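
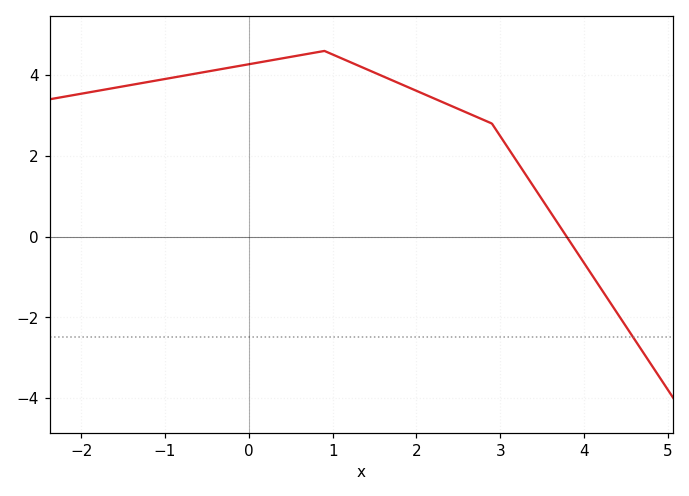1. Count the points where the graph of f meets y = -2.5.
1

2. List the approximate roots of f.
3.8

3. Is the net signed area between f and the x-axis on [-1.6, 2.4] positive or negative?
positive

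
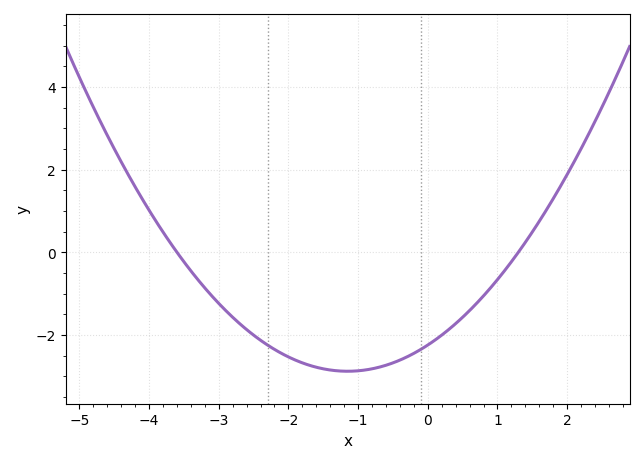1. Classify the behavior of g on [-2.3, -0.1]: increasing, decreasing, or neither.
neither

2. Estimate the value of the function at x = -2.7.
-1.8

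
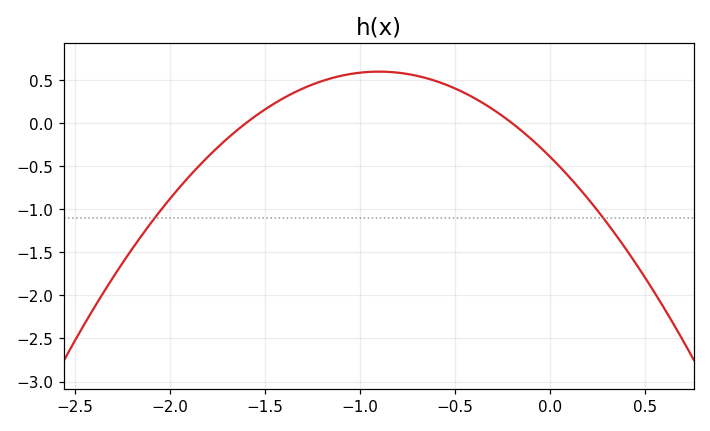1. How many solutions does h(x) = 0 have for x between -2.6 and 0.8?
2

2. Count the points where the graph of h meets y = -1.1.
2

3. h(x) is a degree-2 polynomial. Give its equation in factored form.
y = -1.22(x + 1.6)(x + 0.2)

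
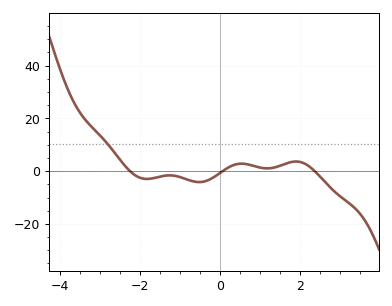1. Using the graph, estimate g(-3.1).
15.1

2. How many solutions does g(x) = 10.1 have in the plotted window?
1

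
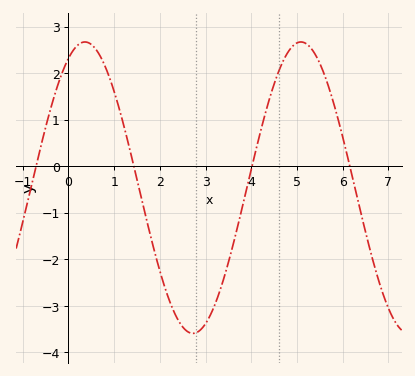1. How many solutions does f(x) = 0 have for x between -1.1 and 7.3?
4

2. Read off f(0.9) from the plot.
1.9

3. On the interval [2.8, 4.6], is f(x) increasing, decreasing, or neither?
increasing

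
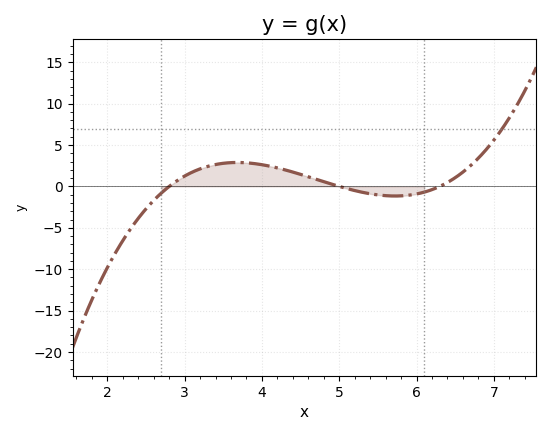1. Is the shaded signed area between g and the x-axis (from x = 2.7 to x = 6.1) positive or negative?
positive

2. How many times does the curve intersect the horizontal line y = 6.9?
1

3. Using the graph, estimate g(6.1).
-0.5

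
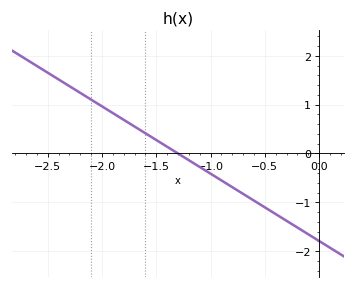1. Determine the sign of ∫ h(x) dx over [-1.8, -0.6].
negative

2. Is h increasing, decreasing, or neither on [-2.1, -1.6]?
decreasing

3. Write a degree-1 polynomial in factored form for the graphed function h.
y = -1.38(x + 1.3)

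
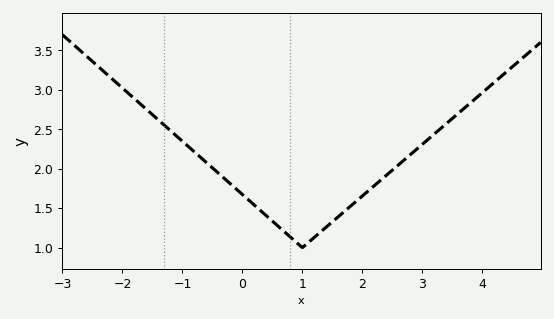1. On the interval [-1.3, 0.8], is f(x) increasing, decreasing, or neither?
decreasing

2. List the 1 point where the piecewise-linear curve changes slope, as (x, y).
(1, 1)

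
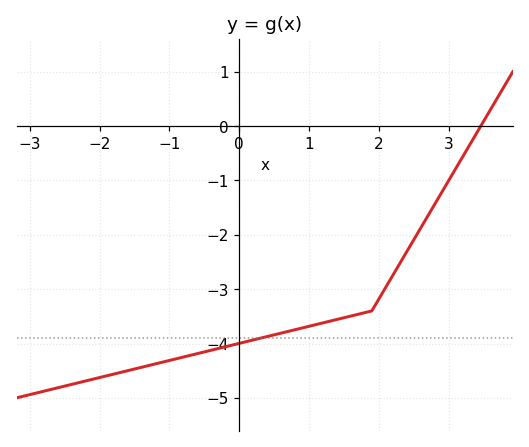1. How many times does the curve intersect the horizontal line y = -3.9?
1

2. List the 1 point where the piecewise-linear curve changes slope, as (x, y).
(1.9, -3.4)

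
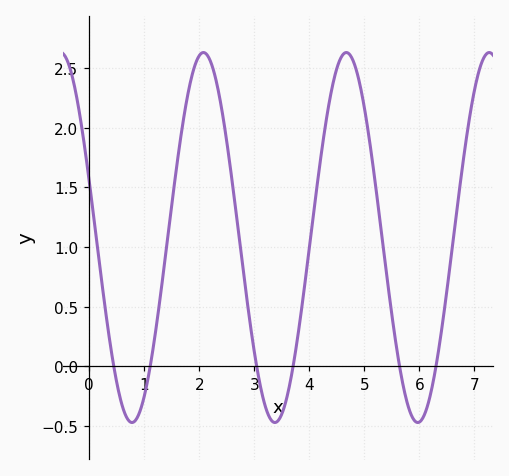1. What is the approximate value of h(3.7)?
-0.013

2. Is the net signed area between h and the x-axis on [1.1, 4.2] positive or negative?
positive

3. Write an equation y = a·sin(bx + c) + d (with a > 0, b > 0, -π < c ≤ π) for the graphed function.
y = 1.55sin(2.42x + 2.83) + 1.08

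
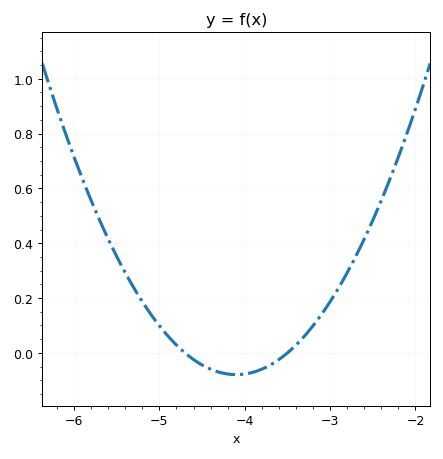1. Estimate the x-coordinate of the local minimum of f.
-4.1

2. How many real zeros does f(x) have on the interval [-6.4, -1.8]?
2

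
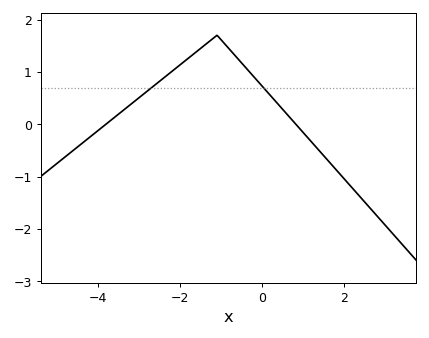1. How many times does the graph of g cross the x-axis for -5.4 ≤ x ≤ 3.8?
2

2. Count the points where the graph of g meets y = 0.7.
2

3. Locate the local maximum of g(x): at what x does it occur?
-1.1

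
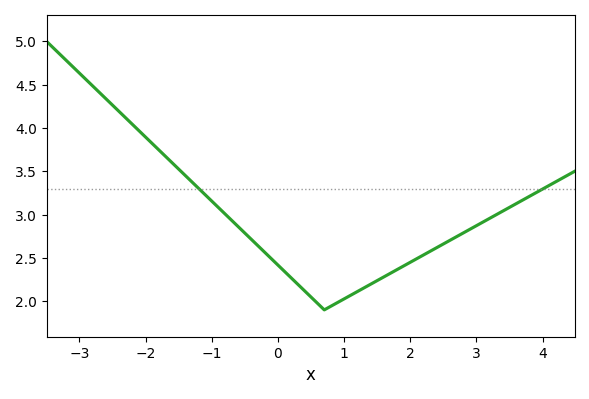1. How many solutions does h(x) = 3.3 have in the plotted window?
2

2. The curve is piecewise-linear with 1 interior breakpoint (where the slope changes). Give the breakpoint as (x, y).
(0.7, 1.9)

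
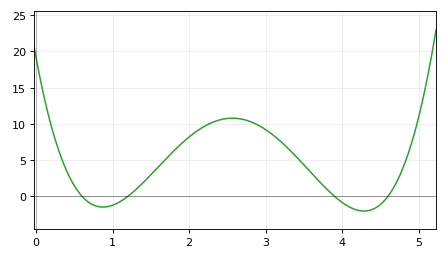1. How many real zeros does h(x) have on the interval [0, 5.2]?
4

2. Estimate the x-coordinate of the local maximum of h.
2.6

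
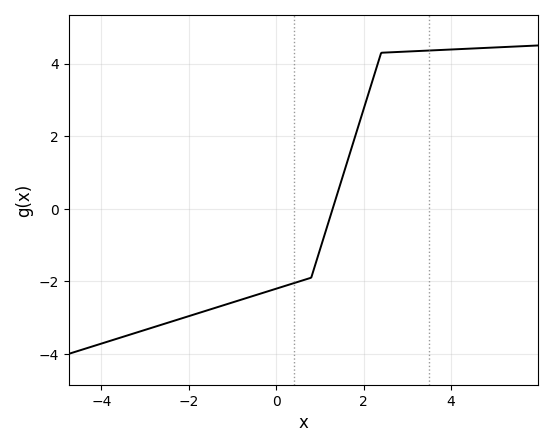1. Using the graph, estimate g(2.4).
4.3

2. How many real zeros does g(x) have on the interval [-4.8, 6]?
1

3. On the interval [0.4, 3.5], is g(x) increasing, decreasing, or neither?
increasing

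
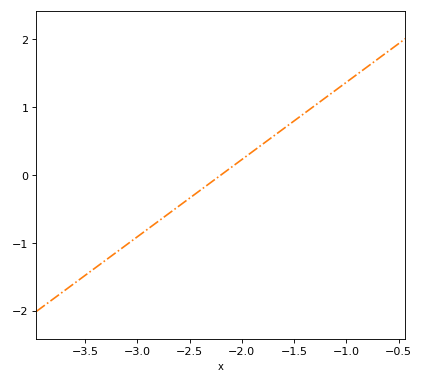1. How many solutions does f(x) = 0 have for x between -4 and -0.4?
1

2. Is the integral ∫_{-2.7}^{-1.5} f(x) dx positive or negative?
positive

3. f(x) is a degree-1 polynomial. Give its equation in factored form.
y = 1.14(x + 2.2)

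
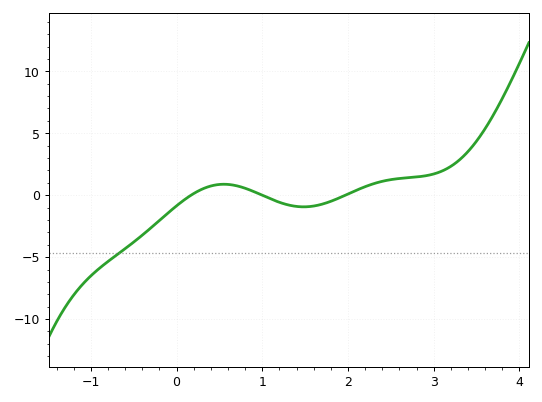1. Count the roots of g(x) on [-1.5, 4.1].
3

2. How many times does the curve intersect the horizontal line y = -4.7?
1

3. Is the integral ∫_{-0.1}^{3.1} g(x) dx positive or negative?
positive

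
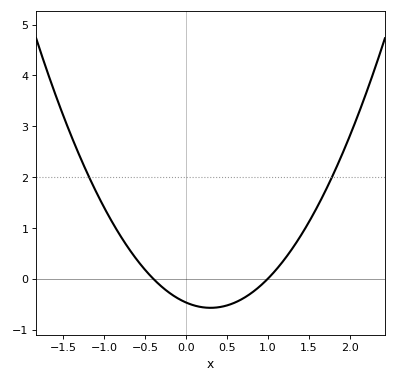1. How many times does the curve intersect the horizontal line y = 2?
2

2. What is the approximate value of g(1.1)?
0.2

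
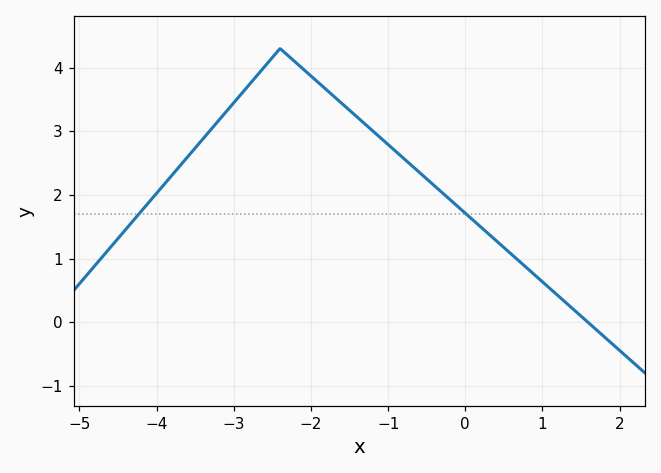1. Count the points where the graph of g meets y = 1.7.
2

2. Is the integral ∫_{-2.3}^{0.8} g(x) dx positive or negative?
positive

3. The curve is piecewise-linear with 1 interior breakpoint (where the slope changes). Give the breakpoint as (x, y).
(-2.4, 4.3)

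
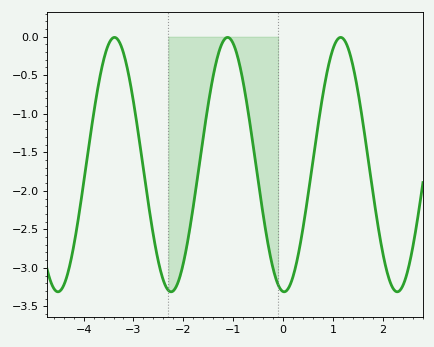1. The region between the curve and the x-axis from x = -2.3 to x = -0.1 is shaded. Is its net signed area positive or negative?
negative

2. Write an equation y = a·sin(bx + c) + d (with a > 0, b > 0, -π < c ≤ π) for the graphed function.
y = 1.65sin(2.8x - 1.6) - 1.66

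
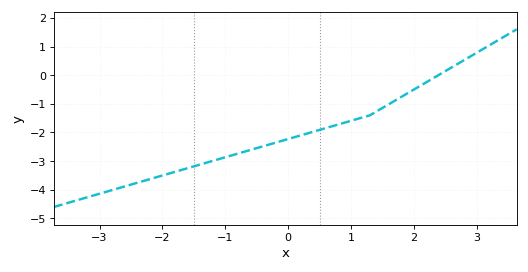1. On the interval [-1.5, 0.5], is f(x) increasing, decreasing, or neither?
increasing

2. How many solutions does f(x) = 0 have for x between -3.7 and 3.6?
1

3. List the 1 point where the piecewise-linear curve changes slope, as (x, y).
(1.3, -1.4)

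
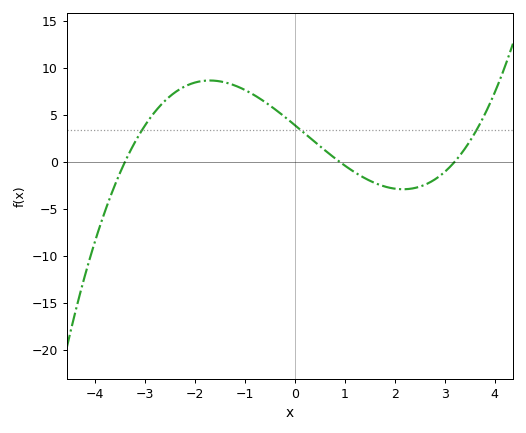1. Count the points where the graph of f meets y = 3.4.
3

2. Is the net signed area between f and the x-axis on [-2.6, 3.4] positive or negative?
positive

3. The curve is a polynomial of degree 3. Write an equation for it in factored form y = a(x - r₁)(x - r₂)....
y = 0.4(x + 3.4)(x - 0.9)(x - 3.2)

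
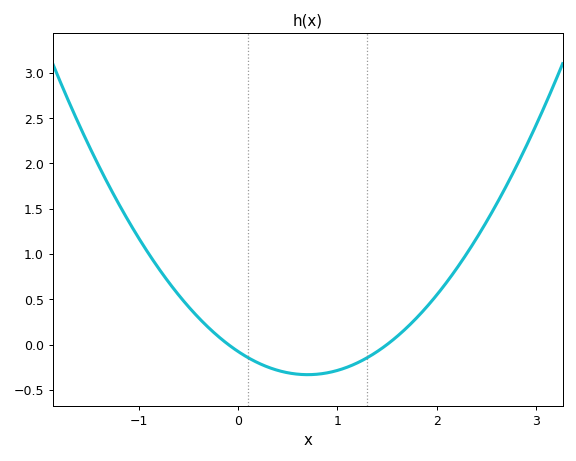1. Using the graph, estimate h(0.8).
-0.328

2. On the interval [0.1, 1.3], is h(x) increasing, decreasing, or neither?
neither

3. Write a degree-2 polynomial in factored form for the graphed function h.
y = 0.52(x + 0.1)(x - 1.5)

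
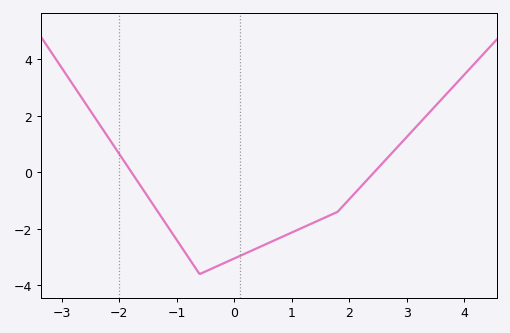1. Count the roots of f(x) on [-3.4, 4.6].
2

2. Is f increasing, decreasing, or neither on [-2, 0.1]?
neither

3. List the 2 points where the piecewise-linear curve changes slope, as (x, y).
(-0.6, -3.6); (1.8, -1.4)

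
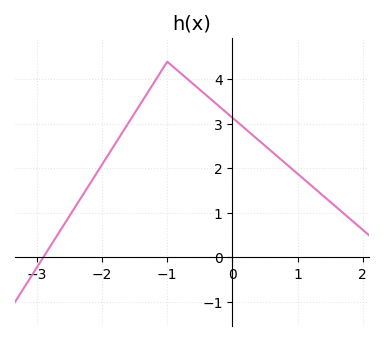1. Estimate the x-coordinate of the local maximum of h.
-1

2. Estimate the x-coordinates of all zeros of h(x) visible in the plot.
-2.9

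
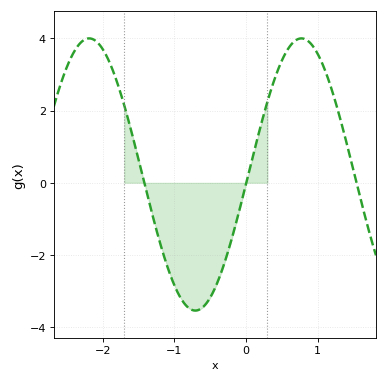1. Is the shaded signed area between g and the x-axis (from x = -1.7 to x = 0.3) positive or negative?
negative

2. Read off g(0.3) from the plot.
2.25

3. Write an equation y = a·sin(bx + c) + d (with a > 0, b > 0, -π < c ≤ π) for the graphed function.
y = 3.77sin(2.12x - 0.07) + 0.23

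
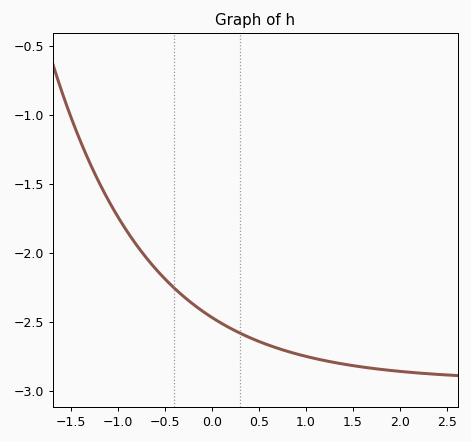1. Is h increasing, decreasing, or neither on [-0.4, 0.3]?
decreasing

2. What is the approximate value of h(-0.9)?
-1.85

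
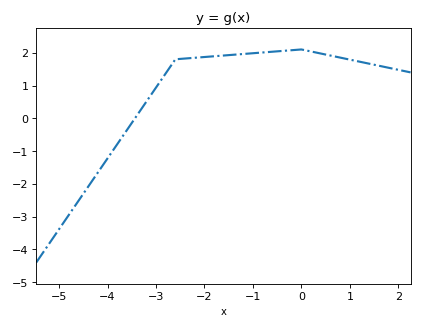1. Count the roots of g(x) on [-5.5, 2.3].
1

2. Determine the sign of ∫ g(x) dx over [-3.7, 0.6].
positive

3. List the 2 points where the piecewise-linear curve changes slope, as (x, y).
(-2.6, 1.8); (0, 2.1)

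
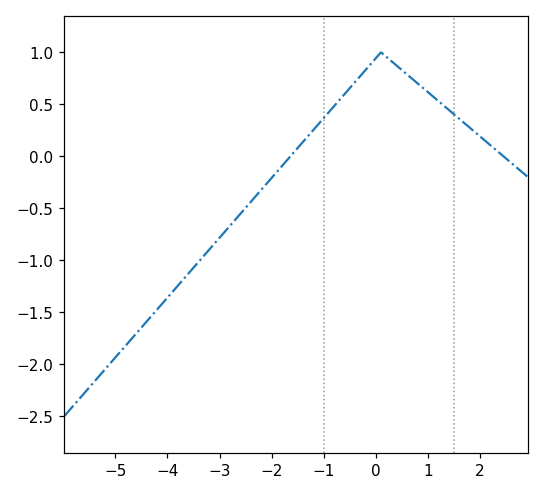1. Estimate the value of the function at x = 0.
0.95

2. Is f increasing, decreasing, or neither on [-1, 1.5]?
neither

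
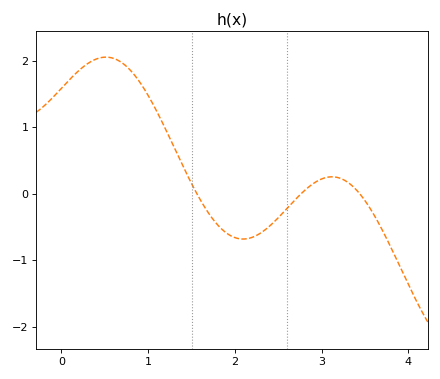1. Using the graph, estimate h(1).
1.5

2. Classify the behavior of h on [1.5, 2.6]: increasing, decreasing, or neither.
neither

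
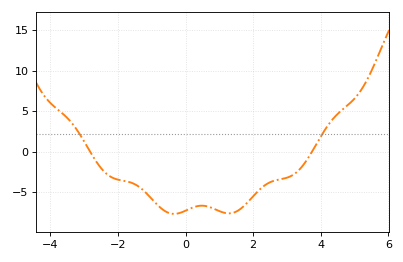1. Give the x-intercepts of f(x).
-2.82, 3.74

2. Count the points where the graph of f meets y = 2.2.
2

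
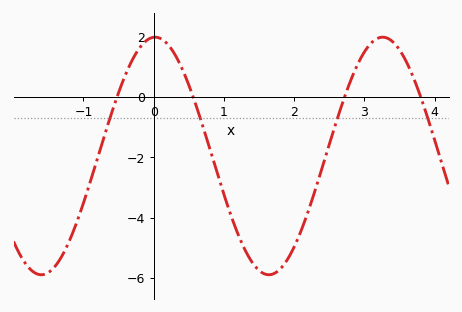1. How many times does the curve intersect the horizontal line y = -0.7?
4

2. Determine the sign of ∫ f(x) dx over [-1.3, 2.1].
negative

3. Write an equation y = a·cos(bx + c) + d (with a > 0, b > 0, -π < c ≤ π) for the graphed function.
y = 3.93cos(1.9x - 0.04) - 1.95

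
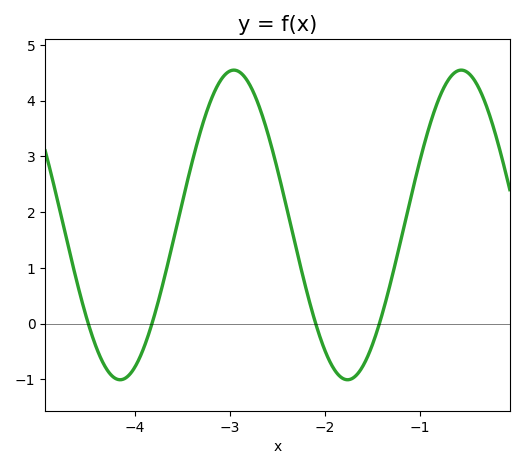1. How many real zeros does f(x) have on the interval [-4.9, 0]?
4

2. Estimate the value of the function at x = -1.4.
0.14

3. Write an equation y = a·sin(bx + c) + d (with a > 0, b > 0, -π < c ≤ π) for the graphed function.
y = 2.78sin(2.62x + 3.04) + 1.77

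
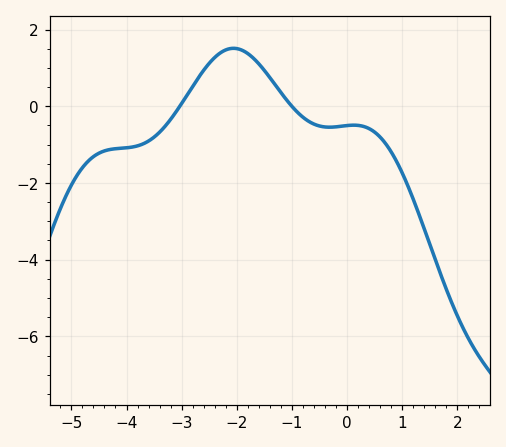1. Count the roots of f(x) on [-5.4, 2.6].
2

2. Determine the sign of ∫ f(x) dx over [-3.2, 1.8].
negative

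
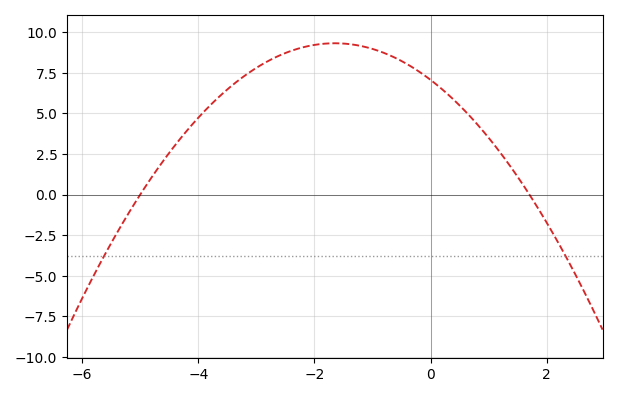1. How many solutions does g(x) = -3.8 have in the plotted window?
2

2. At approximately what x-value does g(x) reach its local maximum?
-1.6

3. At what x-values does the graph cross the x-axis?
-5, 1.6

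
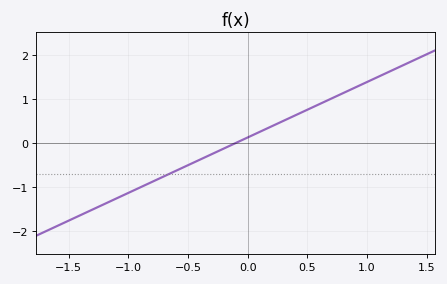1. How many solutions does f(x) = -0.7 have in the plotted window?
1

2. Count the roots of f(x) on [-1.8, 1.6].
1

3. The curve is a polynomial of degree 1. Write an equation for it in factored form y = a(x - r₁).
y = 1.26(x + 0.1)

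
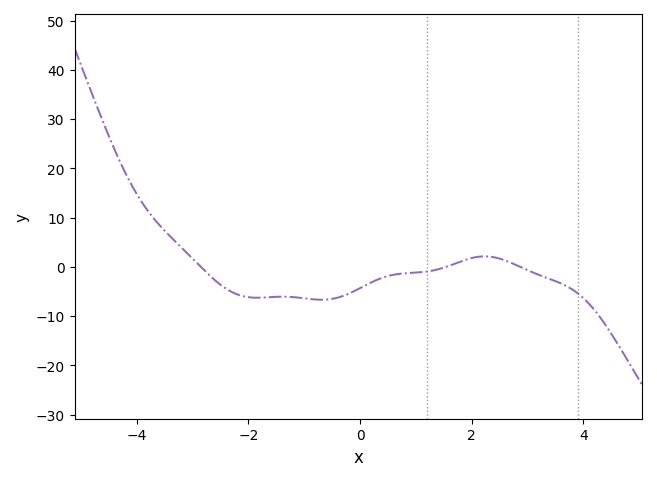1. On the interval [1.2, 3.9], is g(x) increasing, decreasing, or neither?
neither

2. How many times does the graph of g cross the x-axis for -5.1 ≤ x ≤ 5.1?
3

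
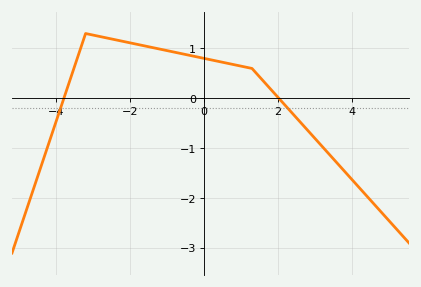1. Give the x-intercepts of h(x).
-3.8, 2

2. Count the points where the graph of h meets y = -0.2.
2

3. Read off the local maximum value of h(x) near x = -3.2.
1.3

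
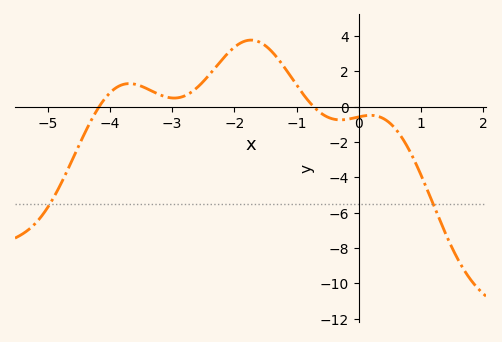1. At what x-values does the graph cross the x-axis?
-4.2, -0.8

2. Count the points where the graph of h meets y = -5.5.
2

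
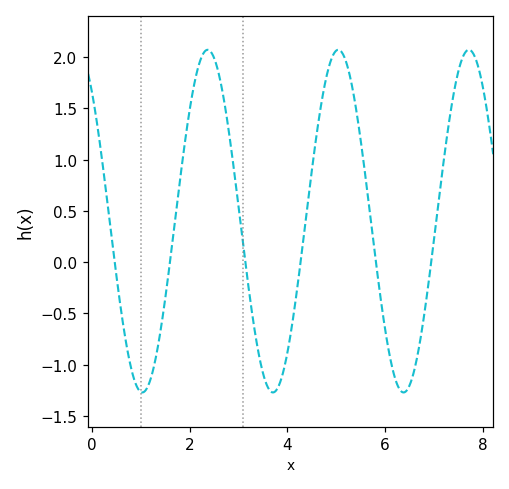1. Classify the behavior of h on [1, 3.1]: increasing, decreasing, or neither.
neither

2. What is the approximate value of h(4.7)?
1.55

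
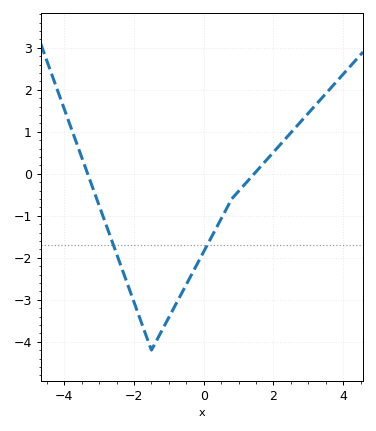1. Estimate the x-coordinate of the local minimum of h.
-1.6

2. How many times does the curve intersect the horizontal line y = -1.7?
2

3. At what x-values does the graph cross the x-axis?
-3.4, 1.4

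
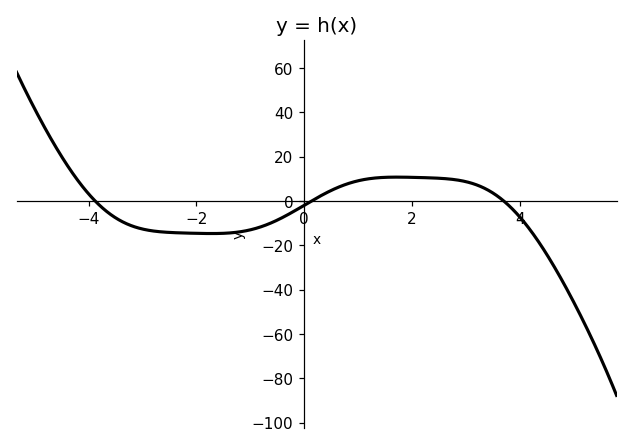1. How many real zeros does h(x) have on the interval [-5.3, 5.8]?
3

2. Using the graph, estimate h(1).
9.04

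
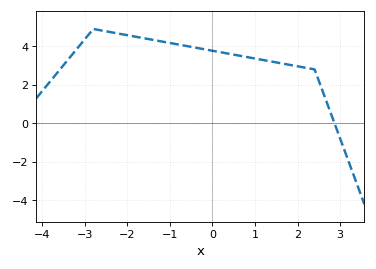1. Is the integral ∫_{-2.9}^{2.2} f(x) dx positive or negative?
positive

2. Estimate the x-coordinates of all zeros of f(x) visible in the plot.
2.87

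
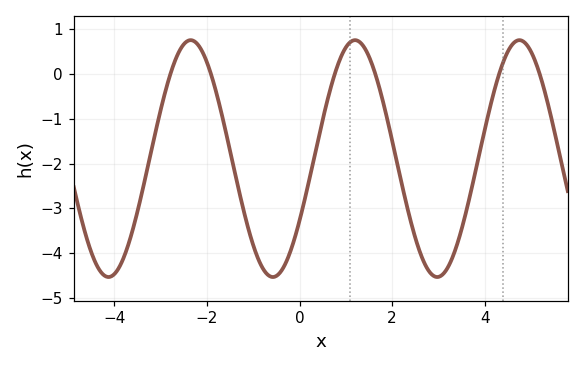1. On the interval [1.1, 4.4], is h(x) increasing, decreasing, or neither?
neither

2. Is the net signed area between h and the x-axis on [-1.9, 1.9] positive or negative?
negative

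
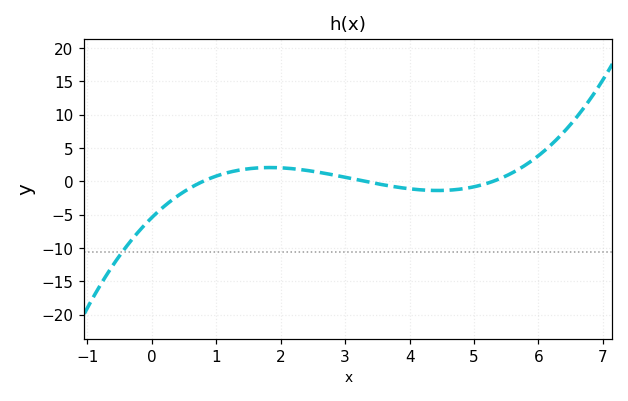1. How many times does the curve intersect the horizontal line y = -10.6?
1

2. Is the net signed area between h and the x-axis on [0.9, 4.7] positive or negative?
positive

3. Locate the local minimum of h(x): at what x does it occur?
4.4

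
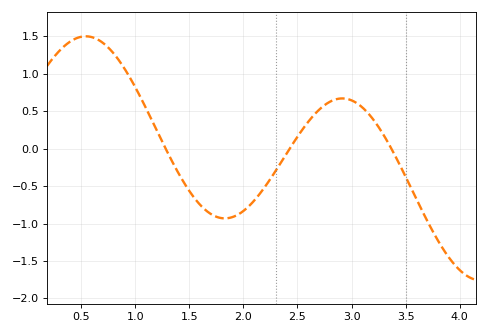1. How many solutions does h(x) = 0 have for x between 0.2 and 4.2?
3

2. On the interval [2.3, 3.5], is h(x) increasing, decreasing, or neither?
neither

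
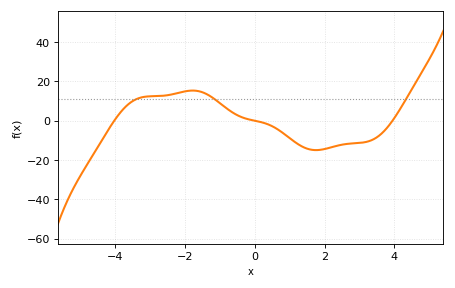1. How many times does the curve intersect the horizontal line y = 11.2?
3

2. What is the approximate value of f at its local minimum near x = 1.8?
-14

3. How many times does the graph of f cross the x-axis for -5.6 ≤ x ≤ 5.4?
3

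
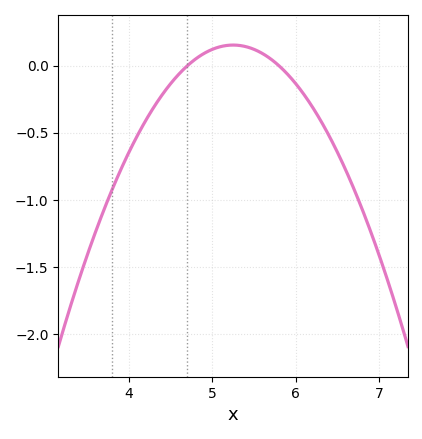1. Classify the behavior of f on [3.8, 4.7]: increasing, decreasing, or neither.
increasing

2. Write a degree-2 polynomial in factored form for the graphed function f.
y = -0.51(x - 4.7)(x - 5.8)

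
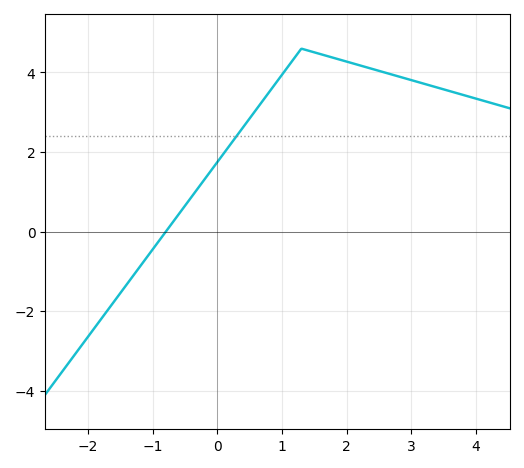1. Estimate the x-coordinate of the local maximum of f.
1.3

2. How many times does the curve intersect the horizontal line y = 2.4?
1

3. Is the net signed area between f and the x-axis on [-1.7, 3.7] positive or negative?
positive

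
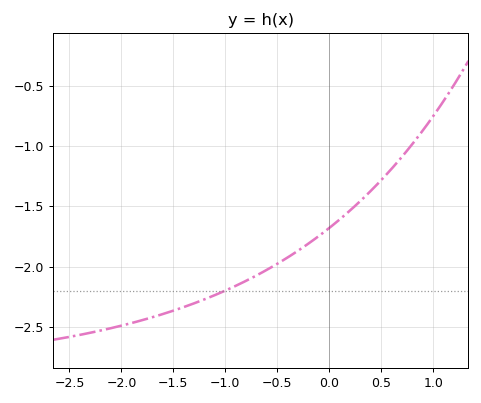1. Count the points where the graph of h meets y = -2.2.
1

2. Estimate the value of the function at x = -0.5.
-1.98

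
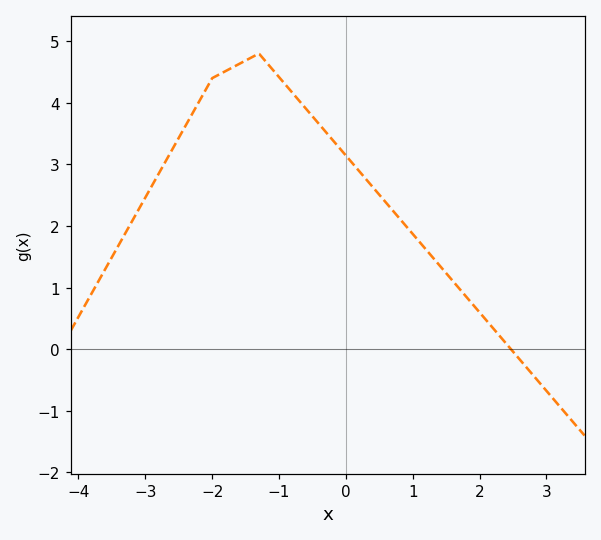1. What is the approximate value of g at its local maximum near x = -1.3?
4.8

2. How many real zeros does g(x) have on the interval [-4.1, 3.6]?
1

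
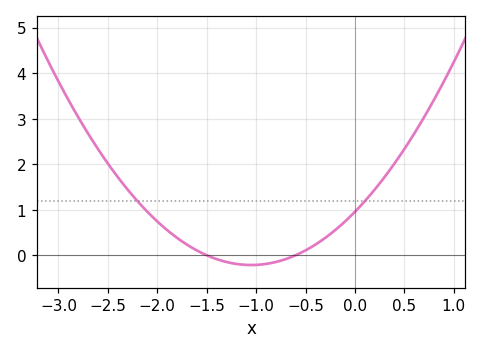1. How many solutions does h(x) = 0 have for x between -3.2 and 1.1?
2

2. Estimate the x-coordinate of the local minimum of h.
-1.05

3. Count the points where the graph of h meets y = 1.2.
2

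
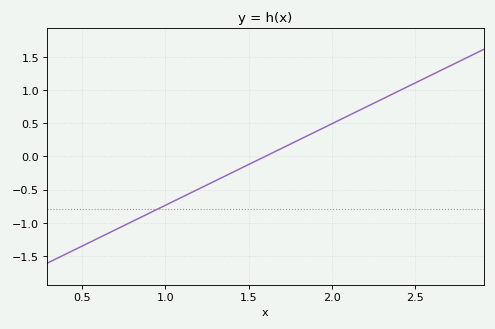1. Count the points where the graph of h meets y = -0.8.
1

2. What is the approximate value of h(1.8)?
0.246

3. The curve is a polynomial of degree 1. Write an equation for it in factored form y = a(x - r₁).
y = 1.23(x - 1.6)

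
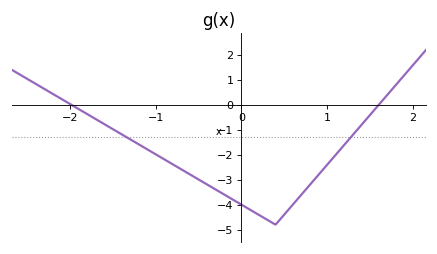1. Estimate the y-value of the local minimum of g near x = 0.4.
-4.8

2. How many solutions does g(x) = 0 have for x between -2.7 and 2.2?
2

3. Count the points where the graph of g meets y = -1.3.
2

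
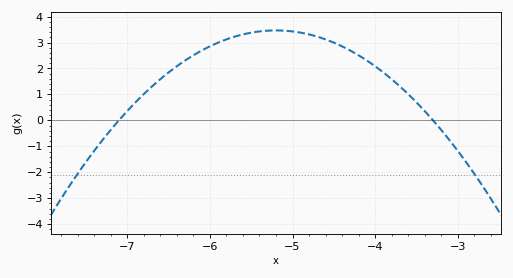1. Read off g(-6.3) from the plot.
2.3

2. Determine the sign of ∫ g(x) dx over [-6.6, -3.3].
positive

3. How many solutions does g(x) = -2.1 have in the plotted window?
2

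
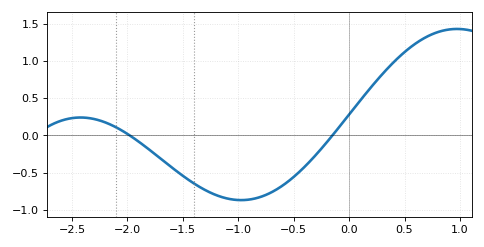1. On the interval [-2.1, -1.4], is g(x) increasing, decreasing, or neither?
decreasing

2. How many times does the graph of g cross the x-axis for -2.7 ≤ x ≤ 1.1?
2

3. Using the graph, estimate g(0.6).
1.23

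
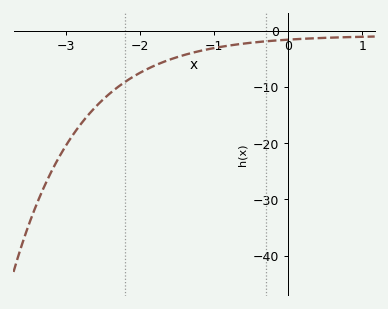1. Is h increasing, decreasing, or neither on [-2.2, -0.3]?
increasing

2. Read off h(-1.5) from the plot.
-5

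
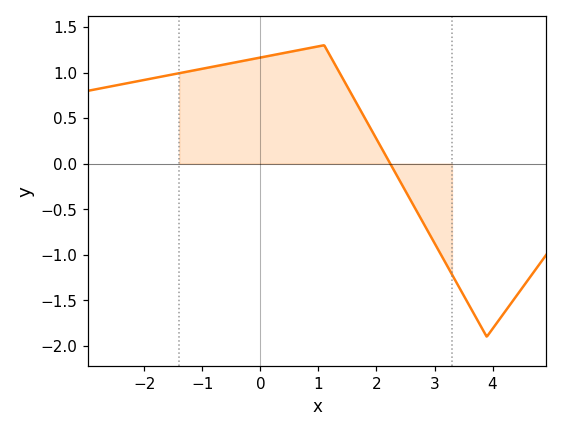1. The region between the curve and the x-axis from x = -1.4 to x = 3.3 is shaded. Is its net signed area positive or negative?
positive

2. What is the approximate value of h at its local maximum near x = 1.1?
1.3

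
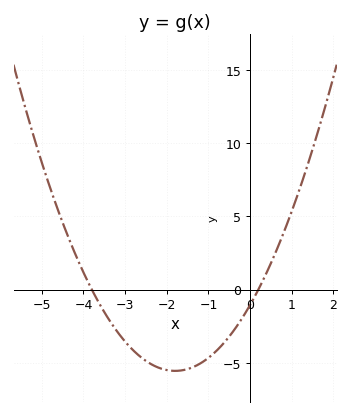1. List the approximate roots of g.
-3.8, 0.2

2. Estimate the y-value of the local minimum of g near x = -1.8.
-5.5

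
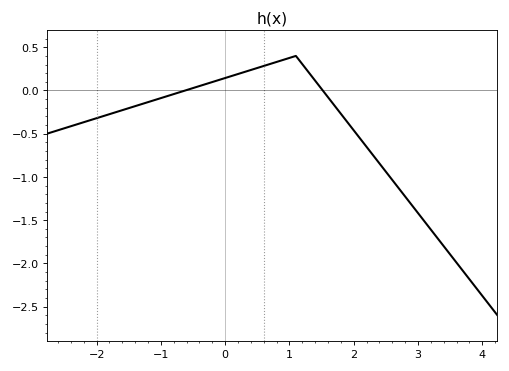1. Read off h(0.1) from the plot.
0.15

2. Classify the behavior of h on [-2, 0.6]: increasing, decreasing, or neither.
increasing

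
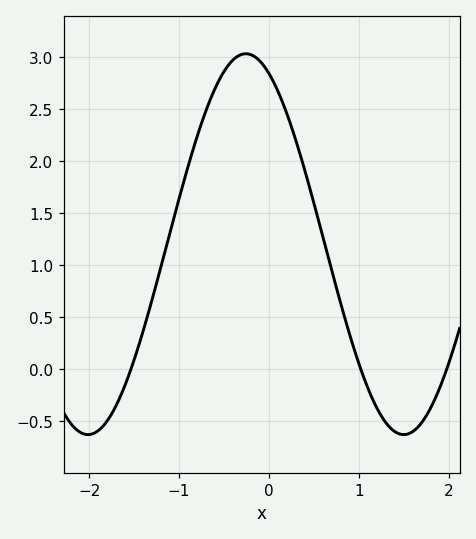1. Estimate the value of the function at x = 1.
0.049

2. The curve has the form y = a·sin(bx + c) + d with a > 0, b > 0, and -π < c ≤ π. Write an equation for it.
y = 1.83sin(1.79x + 2.03) + 1.2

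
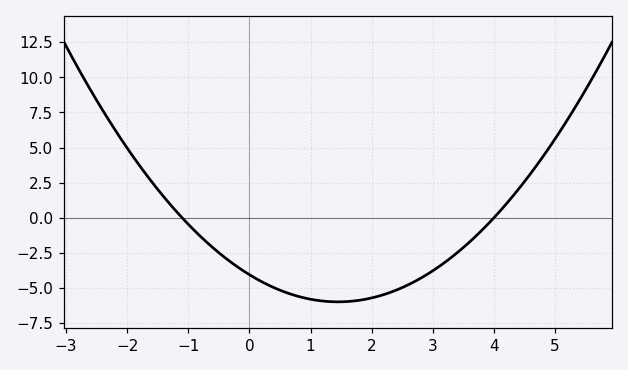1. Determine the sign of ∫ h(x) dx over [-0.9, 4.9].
negative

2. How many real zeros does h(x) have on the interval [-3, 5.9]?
2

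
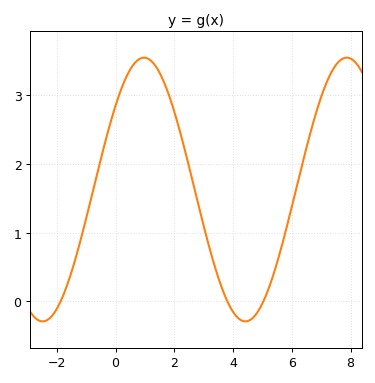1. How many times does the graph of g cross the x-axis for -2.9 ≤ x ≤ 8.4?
3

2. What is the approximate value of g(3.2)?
0.774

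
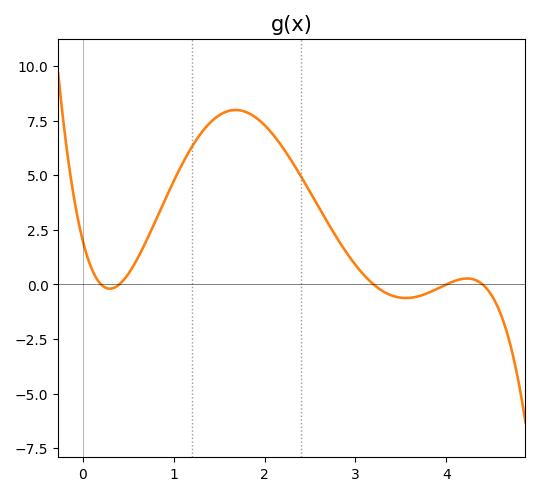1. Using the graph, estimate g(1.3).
6.93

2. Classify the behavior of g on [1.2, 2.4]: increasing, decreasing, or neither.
neither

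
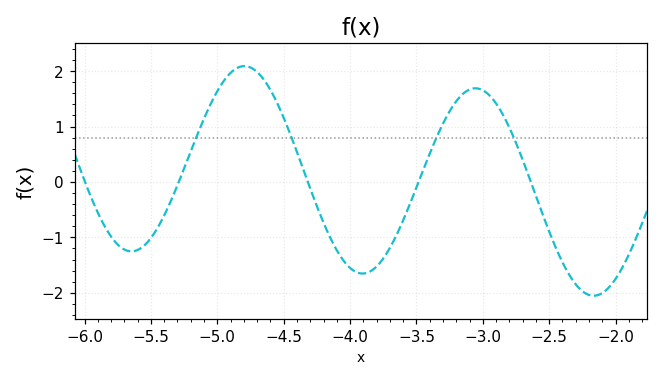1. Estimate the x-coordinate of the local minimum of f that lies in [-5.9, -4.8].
-5.6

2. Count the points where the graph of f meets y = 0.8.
4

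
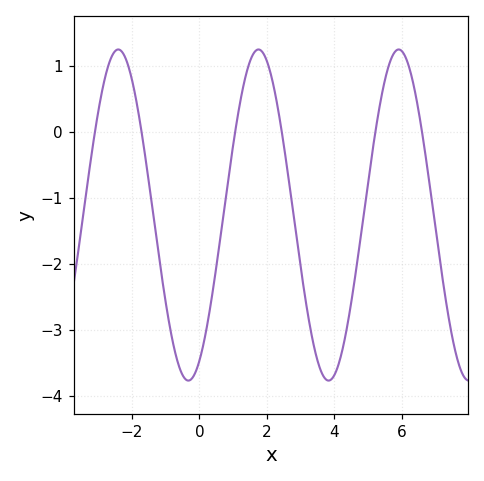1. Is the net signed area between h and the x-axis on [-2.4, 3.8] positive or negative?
negative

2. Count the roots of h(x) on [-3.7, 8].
6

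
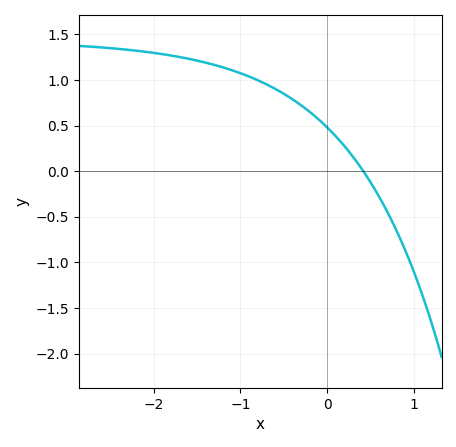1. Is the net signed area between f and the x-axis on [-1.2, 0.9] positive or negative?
positive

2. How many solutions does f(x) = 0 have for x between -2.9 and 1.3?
1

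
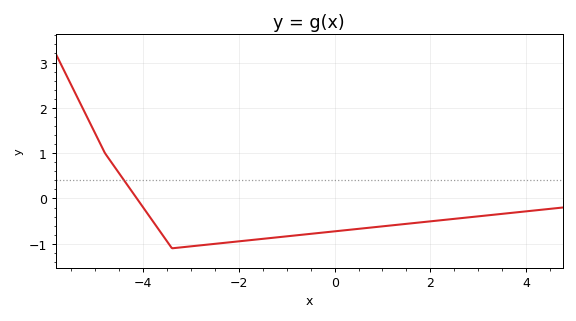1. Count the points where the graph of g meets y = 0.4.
1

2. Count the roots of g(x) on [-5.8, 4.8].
1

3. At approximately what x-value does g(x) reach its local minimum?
-3.4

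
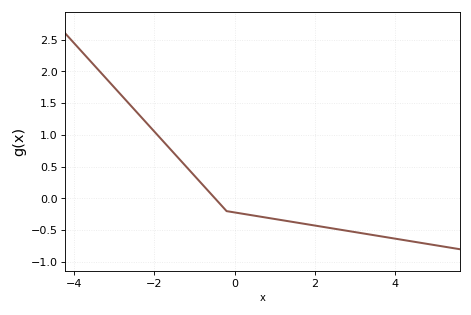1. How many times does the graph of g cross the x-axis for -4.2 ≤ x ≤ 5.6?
1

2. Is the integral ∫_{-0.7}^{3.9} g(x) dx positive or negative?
negative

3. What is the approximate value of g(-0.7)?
0.148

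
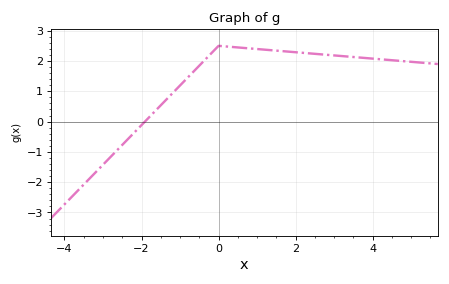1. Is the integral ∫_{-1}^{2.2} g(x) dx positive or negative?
positive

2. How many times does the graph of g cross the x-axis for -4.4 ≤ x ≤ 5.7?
1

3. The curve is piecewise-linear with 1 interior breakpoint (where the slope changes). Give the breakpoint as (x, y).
(0, 2.5)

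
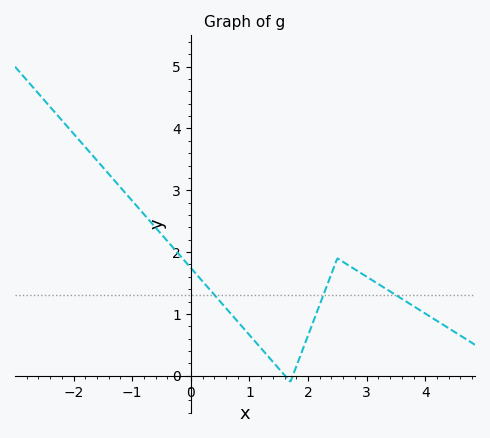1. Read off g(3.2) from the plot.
1.5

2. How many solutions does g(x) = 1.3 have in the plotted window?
3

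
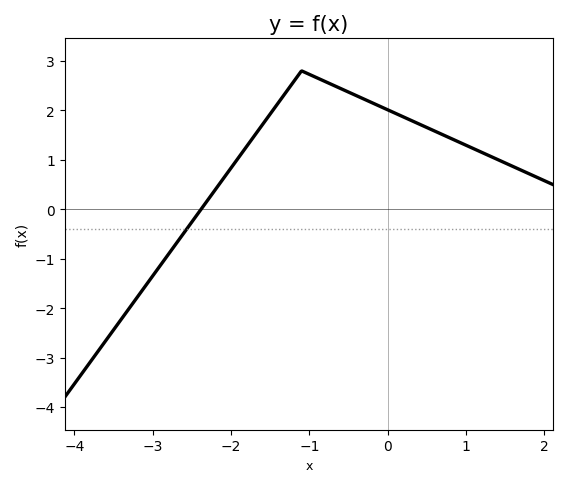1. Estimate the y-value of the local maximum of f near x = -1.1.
2.8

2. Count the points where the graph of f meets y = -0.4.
1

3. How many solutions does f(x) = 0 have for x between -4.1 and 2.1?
1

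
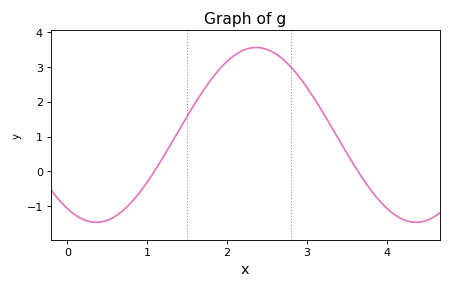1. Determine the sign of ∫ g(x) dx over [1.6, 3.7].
positive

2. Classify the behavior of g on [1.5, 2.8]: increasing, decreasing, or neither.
neither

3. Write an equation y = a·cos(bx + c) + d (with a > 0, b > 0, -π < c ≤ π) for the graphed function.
y = 2.51cos(1.57x + 2.57) + 1.05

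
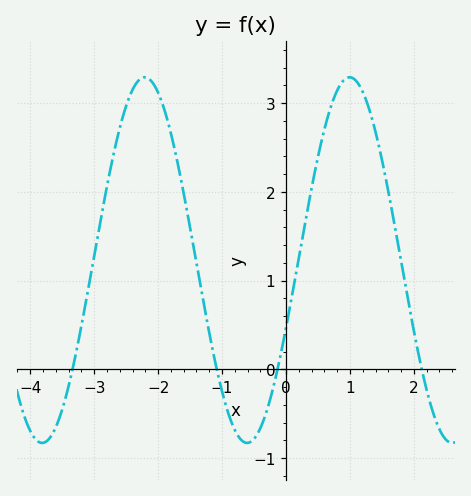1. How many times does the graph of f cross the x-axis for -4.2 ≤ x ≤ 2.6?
4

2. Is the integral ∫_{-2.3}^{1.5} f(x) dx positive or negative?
positive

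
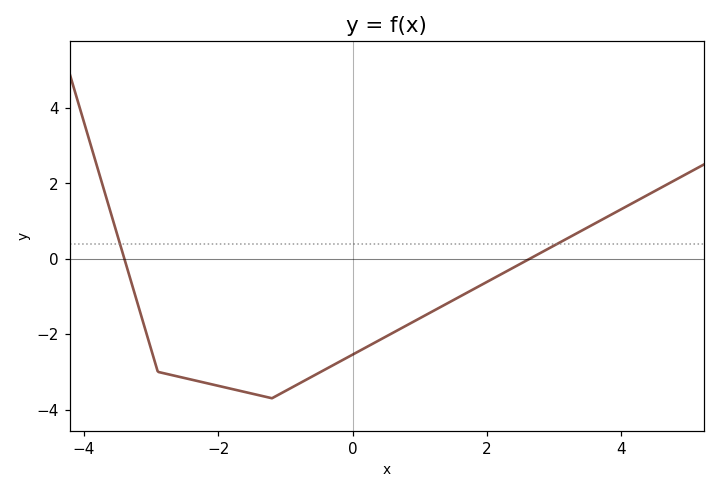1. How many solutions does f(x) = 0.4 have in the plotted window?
2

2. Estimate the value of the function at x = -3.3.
-0.592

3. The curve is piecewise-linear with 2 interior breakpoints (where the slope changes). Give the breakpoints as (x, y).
(-2.9, -3); (-1.2, -3.7)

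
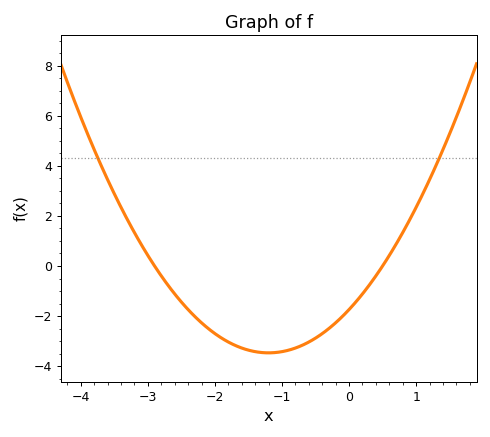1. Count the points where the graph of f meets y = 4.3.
2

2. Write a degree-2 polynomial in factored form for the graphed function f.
y = 1.2(x + 2.9)(x - 0.5)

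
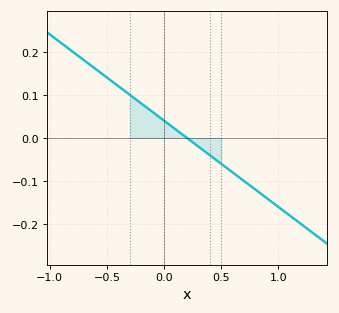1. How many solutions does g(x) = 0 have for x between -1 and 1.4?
1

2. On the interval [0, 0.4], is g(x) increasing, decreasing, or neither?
decreasing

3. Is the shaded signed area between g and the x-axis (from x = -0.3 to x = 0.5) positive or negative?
positive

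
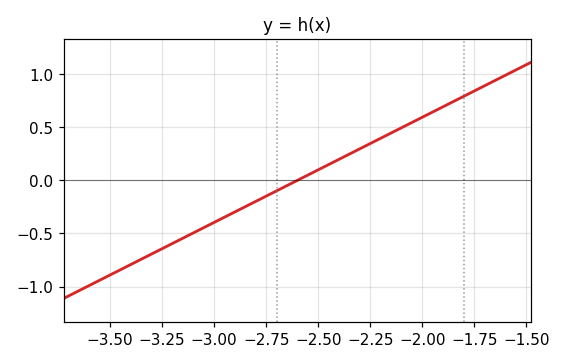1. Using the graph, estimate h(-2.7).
-0.1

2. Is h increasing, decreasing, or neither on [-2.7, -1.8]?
increasing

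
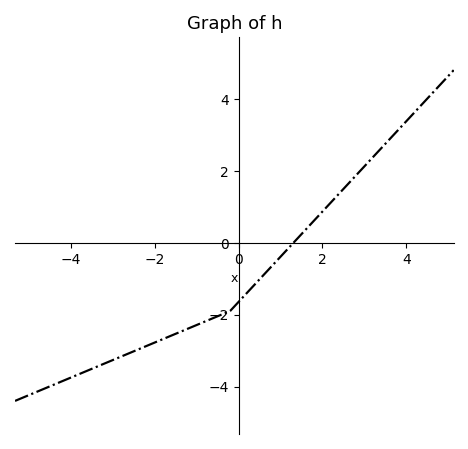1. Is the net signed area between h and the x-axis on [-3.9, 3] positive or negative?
negative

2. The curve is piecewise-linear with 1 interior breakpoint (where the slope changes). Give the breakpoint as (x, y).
(-0.2, -1.9)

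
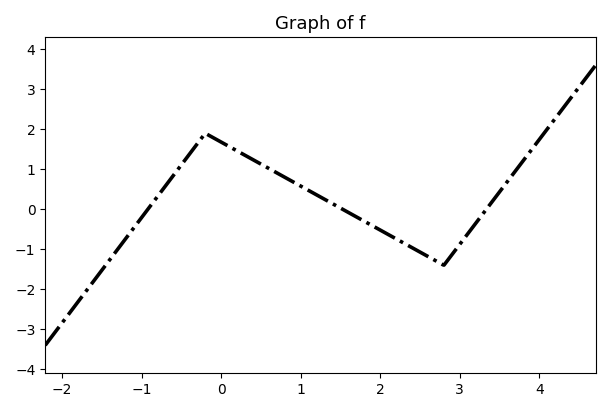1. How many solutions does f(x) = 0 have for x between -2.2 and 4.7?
3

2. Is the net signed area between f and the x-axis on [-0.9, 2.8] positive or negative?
positive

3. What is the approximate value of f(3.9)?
1.48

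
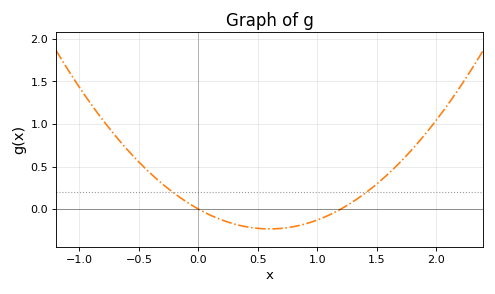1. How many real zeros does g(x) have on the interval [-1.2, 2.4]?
2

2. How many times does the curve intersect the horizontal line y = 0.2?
2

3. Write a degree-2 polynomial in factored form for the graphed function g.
y = 0.65(x - 0)(x - 1.2)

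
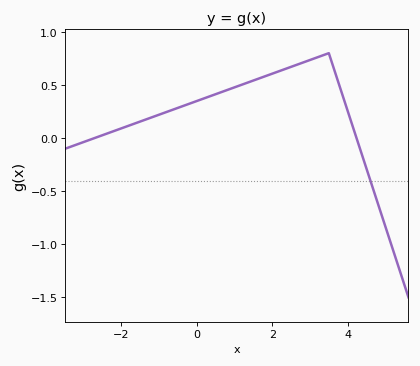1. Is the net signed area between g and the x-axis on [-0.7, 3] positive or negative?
positive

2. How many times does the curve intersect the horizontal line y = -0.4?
1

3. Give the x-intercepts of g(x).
-2.8, 4.2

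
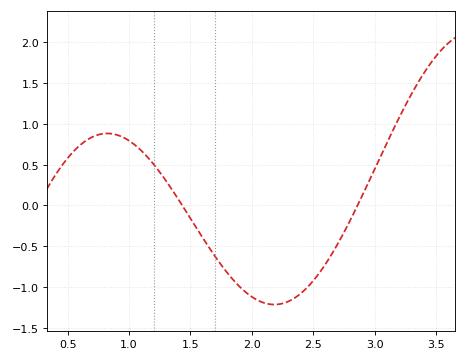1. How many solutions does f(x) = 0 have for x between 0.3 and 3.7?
2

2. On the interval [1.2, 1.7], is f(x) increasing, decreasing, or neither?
decreasing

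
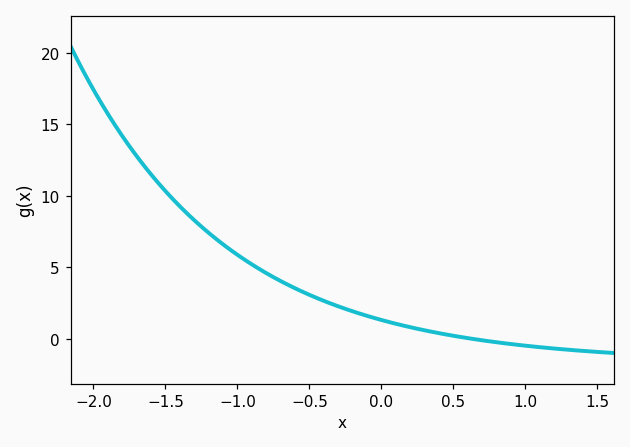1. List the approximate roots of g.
0.6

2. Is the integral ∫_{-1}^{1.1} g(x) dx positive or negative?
positive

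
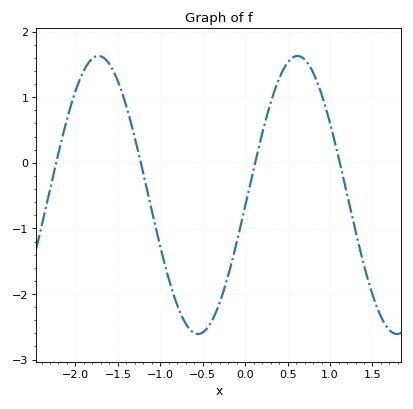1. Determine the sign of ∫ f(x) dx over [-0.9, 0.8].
negative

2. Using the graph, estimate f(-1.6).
1.5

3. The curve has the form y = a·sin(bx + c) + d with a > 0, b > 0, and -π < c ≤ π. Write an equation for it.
y = 2.12sin(2.7x - 0.08) - 0.49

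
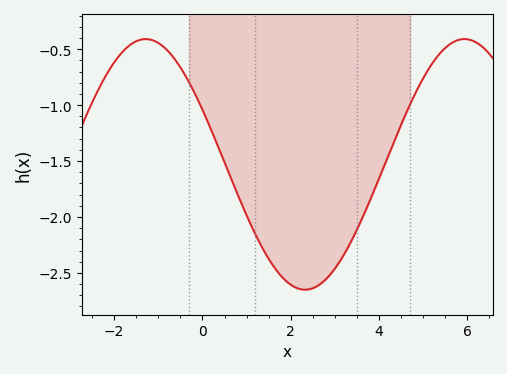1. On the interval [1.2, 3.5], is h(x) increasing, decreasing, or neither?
neither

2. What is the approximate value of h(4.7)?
-0.996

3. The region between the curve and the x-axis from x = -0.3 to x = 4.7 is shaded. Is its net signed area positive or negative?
negative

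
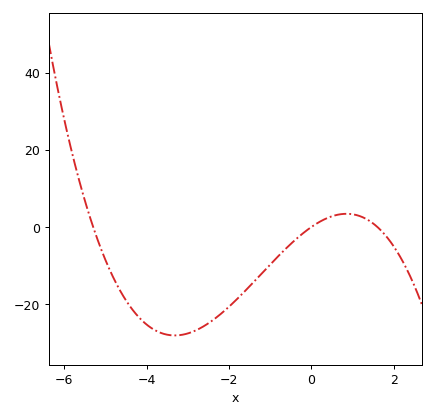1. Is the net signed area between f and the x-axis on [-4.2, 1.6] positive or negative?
negative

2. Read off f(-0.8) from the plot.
-8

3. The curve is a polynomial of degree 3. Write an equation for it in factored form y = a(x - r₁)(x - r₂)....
y = -0.87(x + 5.3)(x - 0)(x - 1.6)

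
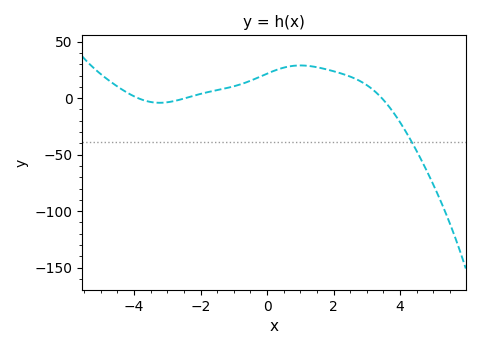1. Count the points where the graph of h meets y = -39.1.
1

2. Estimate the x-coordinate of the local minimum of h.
-3.2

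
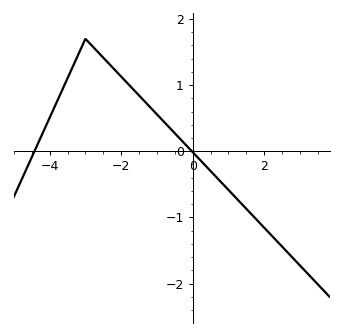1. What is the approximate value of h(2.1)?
-1.2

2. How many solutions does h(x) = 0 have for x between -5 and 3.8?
2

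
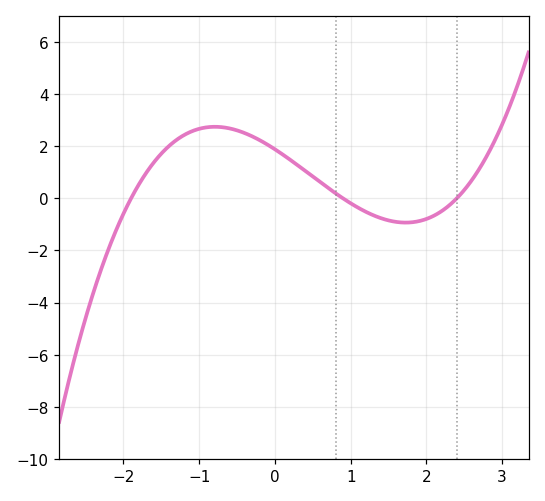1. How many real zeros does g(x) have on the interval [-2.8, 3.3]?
3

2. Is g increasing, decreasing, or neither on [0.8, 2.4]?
neither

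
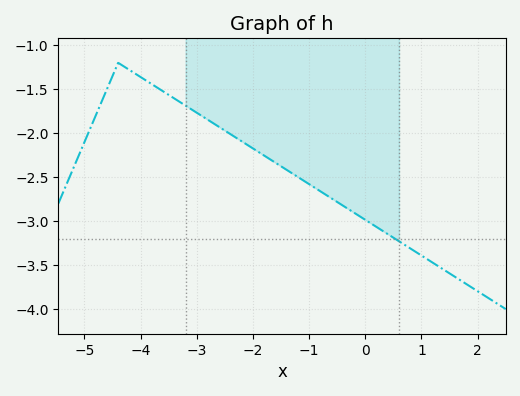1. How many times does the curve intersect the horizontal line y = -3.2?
1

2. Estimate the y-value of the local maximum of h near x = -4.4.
-1.2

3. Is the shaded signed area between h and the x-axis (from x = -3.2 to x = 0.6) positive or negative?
negative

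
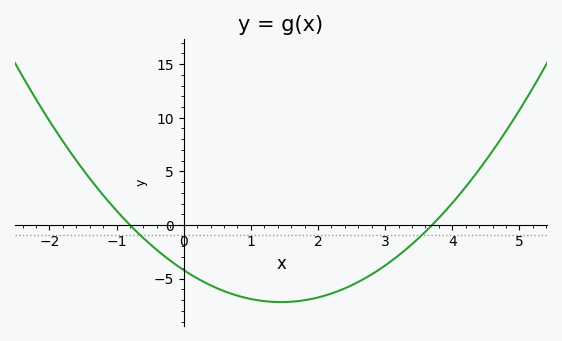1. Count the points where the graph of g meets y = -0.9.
2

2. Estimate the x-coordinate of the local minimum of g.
1.4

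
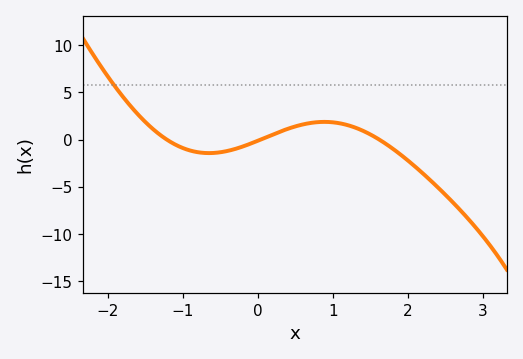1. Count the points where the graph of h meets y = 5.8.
1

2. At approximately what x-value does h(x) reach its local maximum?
0.9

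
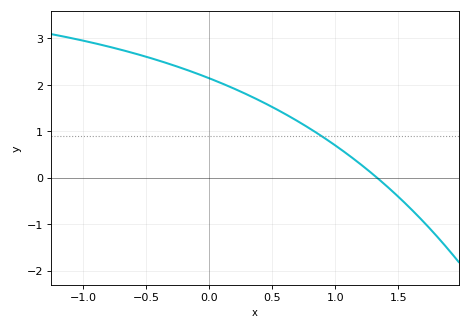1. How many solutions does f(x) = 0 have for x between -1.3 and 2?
1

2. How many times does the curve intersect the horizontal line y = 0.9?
1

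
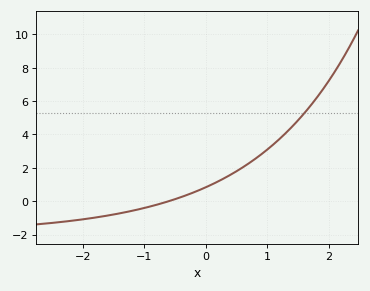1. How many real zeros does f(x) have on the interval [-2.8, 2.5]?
1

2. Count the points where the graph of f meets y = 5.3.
1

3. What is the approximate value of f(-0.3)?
0.4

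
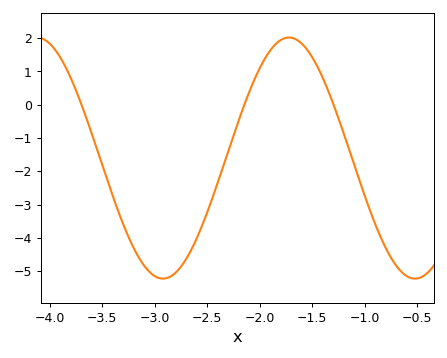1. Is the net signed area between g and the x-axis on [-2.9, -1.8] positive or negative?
negative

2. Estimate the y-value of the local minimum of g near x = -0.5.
-5.2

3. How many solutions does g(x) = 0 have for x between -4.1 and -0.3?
3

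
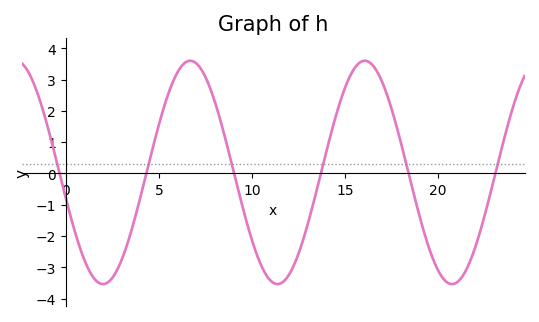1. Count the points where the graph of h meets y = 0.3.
6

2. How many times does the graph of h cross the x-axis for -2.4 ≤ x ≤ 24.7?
6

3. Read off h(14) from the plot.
0.69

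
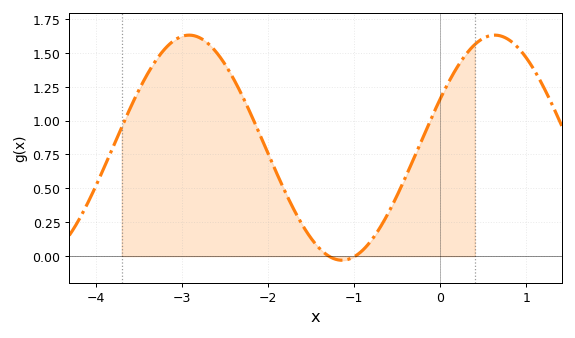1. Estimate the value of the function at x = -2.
0.757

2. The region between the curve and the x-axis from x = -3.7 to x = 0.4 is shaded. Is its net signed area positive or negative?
positive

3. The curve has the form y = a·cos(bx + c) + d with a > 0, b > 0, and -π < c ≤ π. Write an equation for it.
y = 0.83cos(1.77x - 1.12) + 0.8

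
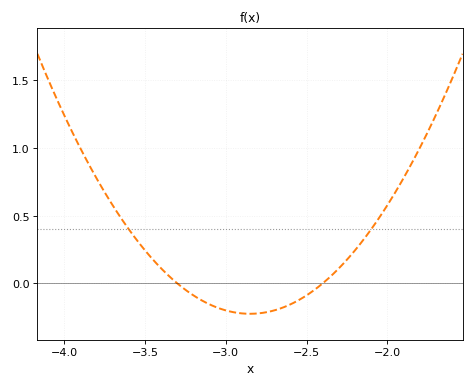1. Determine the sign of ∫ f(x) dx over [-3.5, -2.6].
negative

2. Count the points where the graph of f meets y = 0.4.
2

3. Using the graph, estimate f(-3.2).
-0.089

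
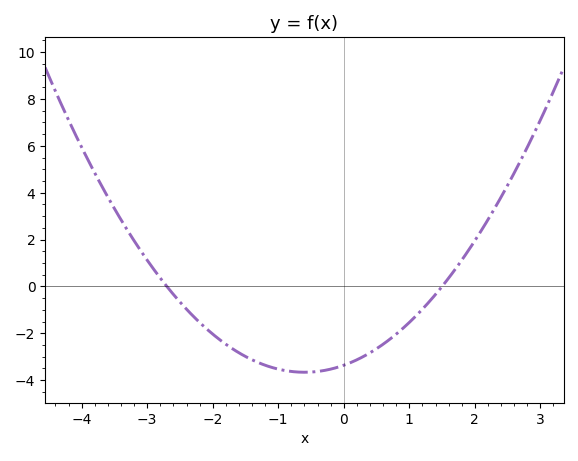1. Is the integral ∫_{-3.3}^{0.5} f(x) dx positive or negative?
negative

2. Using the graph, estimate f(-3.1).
1.53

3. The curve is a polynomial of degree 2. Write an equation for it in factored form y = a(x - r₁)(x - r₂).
y = 0.83(x + 2.7)(x - 1.5)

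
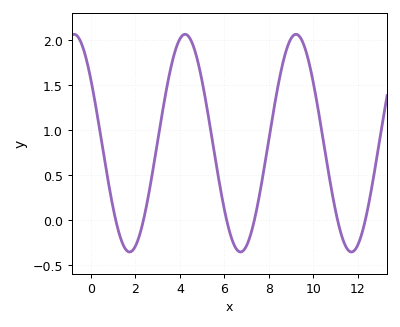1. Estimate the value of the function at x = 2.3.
-0.05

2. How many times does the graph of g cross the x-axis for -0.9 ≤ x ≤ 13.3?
6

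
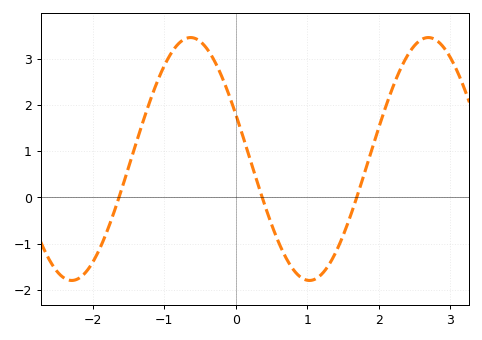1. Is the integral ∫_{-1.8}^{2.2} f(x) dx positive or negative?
positive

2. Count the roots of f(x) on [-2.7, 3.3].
3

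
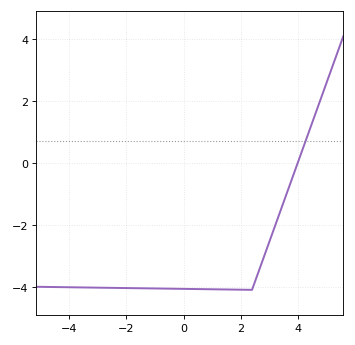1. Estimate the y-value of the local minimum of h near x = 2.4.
-4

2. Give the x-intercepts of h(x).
4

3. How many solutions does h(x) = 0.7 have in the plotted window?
1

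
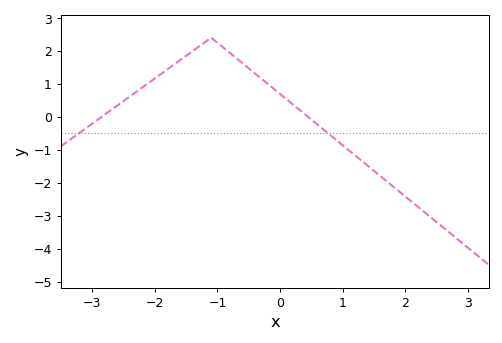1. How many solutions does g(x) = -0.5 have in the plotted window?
2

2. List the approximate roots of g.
-2.8, 0.4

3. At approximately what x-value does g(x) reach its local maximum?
-1.1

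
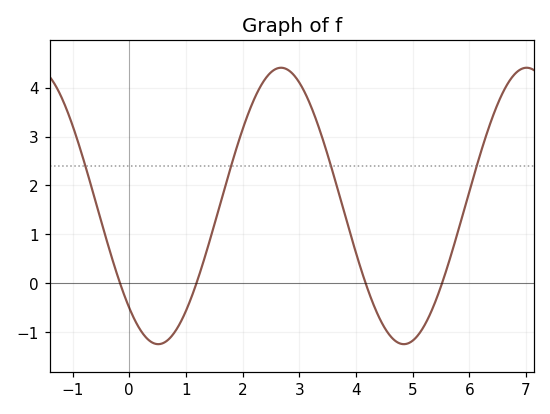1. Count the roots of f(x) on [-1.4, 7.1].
4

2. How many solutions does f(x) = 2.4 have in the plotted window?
4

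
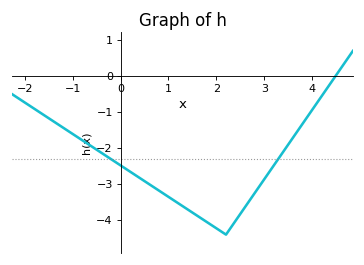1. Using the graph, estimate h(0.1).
-2.6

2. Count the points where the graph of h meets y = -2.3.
2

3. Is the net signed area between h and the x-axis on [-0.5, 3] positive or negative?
negative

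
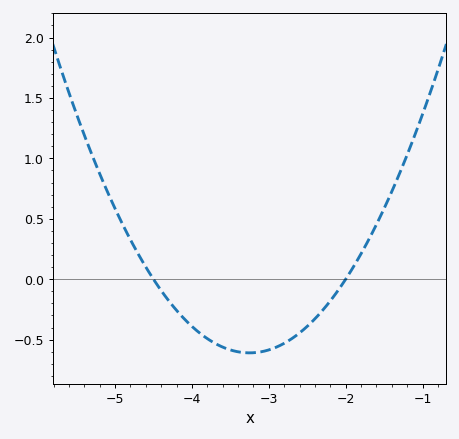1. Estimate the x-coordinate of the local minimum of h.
-3.2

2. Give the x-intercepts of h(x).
-4.5, -2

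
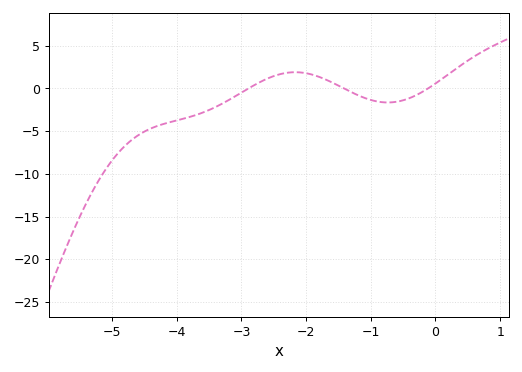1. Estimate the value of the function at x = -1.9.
1.5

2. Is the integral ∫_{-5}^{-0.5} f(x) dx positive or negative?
negative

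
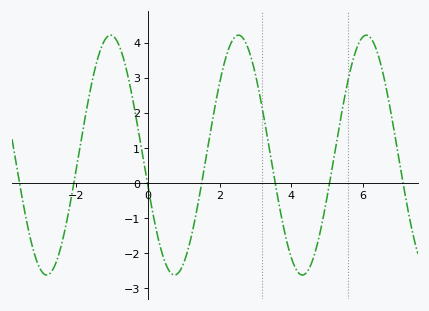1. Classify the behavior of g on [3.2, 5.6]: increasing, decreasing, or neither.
neither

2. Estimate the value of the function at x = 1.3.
-1.12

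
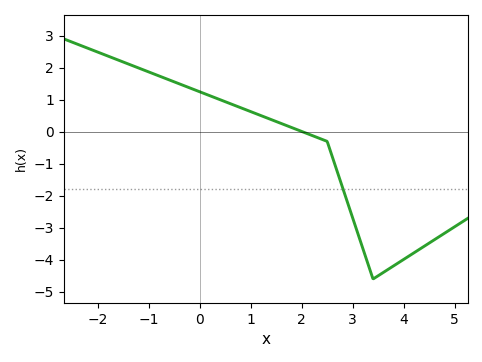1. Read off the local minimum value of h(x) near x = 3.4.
-4.6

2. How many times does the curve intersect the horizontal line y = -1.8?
1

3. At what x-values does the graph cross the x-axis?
2.02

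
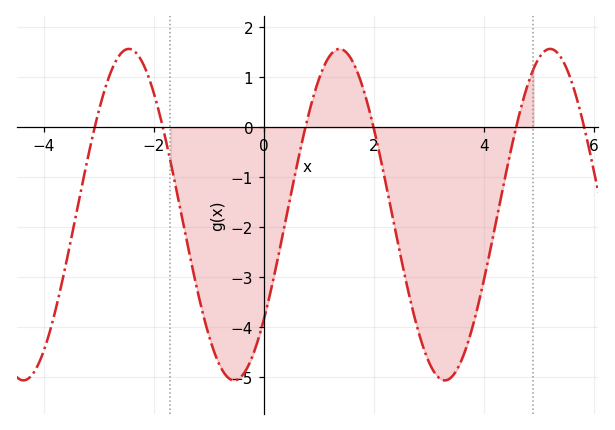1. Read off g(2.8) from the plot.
-4.1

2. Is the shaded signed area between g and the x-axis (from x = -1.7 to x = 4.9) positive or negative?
negative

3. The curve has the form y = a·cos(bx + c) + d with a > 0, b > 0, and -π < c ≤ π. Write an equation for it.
y = 3.32cos(1.6x - 2.3) - 1.75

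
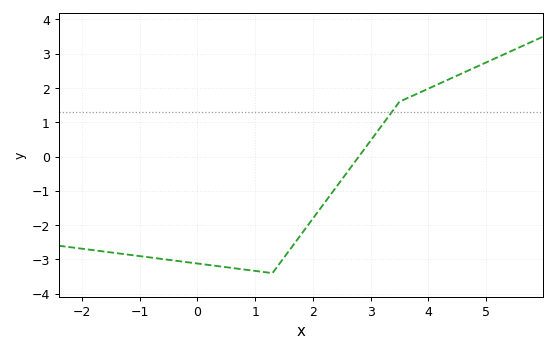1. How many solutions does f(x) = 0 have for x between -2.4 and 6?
1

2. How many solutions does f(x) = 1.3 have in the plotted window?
1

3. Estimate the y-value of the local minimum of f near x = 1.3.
-3.4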